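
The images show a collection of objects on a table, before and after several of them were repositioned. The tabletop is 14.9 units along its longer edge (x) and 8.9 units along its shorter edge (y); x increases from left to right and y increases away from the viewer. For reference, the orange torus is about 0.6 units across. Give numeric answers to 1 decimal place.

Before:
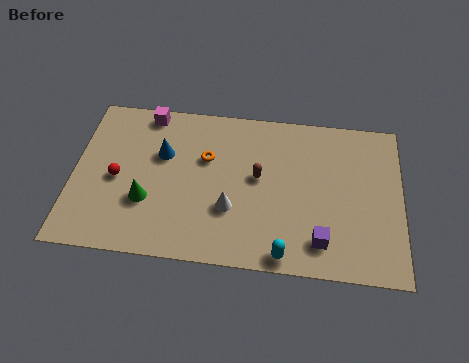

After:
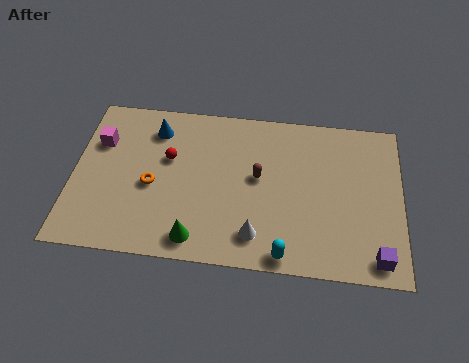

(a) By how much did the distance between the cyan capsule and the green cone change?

-2.7

They were about 6.7 units apart before and 4.0 after — 2.7 units closer together.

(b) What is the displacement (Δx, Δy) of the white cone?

(1.2, -1.3)

The white cone was at about (7.2, 3.0) and moved to about (8.4, 1.7).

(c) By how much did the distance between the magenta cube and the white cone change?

+2.1

The distance was about 6.4 in the first image and 8.5 in the second, so they moved 2.1 units further apart.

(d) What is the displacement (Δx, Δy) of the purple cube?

(2.5, -0.6)

From the two frames, the purple cube sits at roughly (11.3, 1.7) before and (13.8, 1.1) after.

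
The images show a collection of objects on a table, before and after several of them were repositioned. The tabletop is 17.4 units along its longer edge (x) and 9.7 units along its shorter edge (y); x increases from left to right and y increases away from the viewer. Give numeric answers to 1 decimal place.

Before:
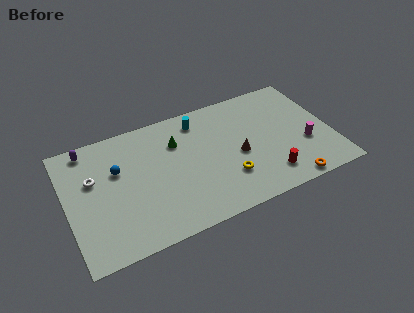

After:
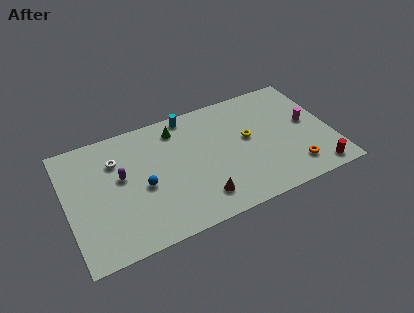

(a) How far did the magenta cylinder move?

1.7

From (15.6, 3.5) to (16.0, 5.2), the magenta cylinder covered √(0.4² + 1.7²) ≈ 1.7 units.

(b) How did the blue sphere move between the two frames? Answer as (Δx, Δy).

(1.5, -1.9)

The blue sphere started near (3.4, 6.2) and ended near (4.9, 4.3).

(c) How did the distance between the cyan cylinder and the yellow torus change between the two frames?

-0.5

Before: roughly 5.5 units apart; after: 5.0. That's 0.5 units closer together.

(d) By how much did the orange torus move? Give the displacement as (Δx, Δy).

(0.5, 1.1)

From the two frames, the orange torus sits at roughly (14.1, 0.8) before and (14.6, 1.9) after.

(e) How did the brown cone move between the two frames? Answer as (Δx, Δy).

(-2.8, -2.4)

The brown cone started near (11.2, 4.3) and ended near (8.4, 1.9).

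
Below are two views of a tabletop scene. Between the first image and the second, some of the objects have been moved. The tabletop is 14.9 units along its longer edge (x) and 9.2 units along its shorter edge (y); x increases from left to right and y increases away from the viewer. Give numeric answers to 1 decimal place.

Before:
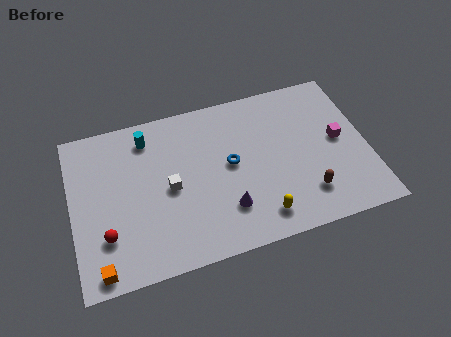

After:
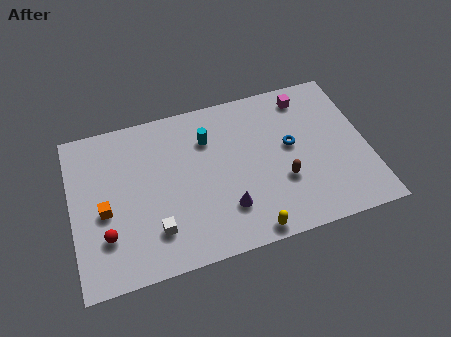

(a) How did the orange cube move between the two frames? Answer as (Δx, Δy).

(0.4, 3.1)

From the two frames, the orange cube sits at roughly (1.2, 0.9) before and (1.6, 4.0) after.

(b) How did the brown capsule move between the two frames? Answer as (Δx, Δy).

(-1.1, 1.1)

The brown capsule started near (11.6, 2.1) and ended near (10.5, 3.2).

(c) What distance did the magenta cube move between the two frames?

3.3

The magenta cube moved from about (13.5, 4.8) to (12.1, 7.8), a distance of √(1.4² + 3.0²) ≈ 3.3.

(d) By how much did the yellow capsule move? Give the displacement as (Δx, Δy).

(-0.6, -0.7)

The yellow capsule was at about (9.2, 1.5) and moved to about (8.6, 0.8).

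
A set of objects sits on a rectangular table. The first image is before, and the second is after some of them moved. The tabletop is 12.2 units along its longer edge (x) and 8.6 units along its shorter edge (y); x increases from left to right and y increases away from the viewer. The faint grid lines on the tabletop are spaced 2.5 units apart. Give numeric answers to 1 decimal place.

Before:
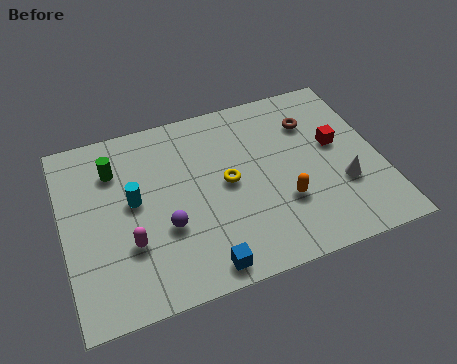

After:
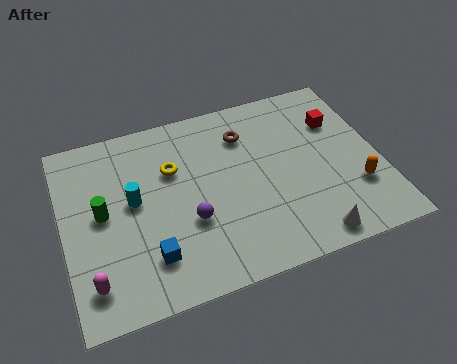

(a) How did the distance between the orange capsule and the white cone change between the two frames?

+0.3

Before: roughly 2.3 units apart; after: 2.6. That's 0.3 units further apart.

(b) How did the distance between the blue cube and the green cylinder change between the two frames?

-3.2

Before: roughly 6.2 units apart; after: 3.0. That's 3.2 units closer together.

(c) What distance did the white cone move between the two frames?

2.5

The white cone moved from about (10.6, 2.9) to (9.1, 0.9), a distance of √(1.5² + 2.0²) ≈ 2.5.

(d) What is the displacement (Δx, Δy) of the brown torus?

(-2.6, 0.2)

The brown torus started near (9.8, 6.3) and ended near (7.2, 6.5).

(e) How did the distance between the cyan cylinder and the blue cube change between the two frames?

-1.7

Before: roughly 4.4 units apart; after: 2.7. That's 1.7 units closer together.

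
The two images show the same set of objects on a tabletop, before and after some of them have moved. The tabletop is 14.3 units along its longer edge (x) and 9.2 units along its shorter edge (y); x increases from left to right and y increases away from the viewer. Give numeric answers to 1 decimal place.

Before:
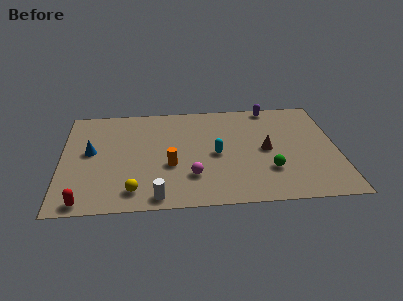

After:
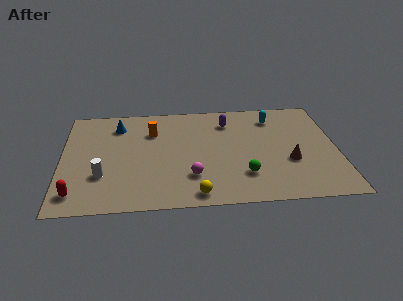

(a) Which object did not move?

the magenta sphere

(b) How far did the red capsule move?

0.8

From (1.2, 0.8) to (0.8, 1.5), the red capsule covered √(0.4² + 0.7²) ≈ 0.8 units.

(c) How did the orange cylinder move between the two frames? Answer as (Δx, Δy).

(-0.9, 3.1)

The orange cylinder was at about (5.6, 3.5) and moved to about (4.7, 6.6).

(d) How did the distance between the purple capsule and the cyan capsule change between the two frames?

-2.7

They were about 5.1 units apart before and 2.4 after — 2.7 units closer together.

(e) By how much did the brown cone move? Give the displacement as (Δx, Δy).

(1.2, -1.1)

The brown cone started near (10.6, 4.5) and ended near (11.8, 3.4).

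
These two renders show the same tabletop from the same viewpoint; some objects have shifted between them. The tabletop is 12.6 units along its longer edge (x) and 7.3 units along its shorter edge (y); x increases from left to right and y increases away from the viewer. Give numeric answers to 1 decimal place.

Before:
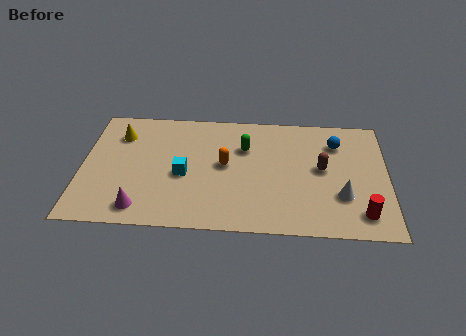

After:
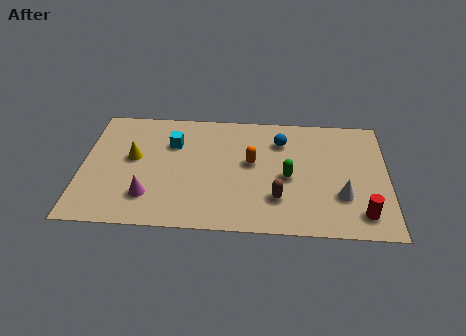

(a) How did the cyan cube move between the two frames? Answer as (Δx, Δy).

(-0.5, 1.9)

The cyan cube started near (4.2, 3.2) and ended near (3.7, 5.1).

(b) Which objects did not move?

the red cylinder and the white cone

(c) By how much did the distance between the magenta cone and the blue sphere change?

-2.6

Before: roughly 9.1 units apart; after: 6.5. That's 2.6 units closer together.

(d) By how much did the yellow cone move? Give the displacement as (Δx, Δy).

(0.6, -1.4)

The yellow cone was at about (1.5, 5.5) and moved to about (2.1, 4.1).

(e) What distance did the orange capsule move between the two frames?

1.1

From (5.9, 3.9) to (7.0, 4.1), the orange capsule covered √(1.1² + 0.2²) ≈ 1.1 units.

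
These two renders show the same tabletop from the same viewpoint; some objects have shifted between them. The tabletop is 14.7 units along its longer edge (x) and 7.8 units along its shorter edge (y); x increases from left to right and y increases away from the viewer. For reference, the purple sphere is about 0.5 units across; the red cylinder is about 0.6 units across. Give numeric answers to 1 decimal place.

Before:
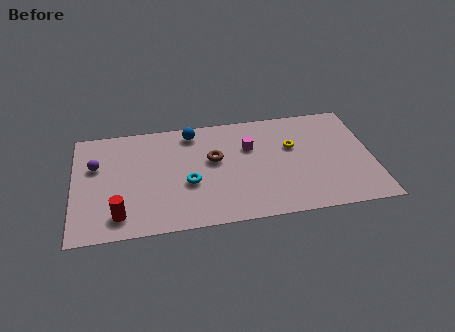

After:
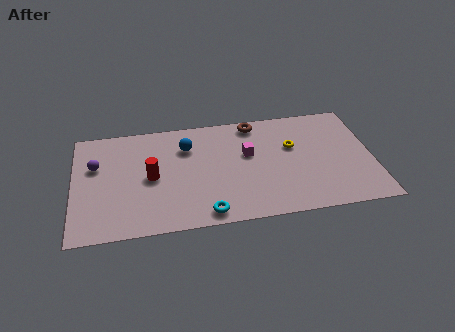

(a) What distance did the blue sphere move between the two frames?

1.0

The blue sphere was near (5.9, 6.7) before and (5.6, 5.7) after, so it travelled √(0.3² + 1.0²) ≈ 1.0 units.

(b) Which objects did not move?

the purple sphere and the yellow torus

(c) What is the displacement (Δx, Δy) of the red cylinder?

(1.6, 2.4)

From the two frames, the red cylinder sits at roughly (2.2, 1.4) before and (3.8, 3.8) after.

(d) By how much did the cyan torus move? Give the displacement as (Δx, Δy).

(0.8, -2.2)

The cyan torus started near (5.6, 3.1) and ended near (6.4, 0.9).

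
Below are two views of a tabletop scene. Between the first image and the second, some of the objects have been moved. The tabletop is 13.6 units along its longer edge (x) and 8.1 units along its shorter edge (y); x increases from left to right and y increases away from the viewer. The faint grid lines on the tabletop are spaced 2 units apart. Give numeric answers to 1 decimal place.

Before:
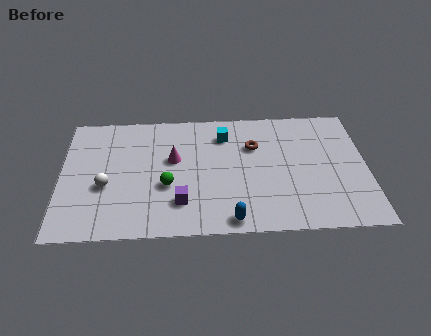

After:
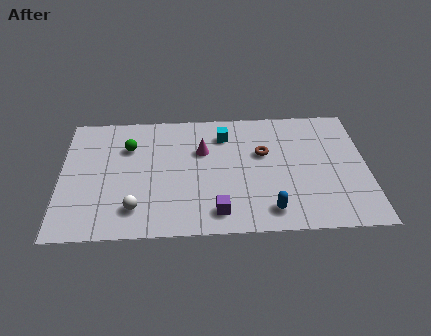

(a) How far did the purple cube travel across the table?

1.7

The purple cube moved from about (5.3, 2.0) to (6.9, 1.3), a distance of √(1.6² + 0.7²) ≈ 1.7.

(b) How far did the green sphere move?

3.1

From (4.7, 3.1) to (3.0, 5.7), the green sphere covered √(1.7² + 2.6²) ≈ 3.1 units.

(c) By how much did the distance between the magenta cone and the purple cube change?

+1.2

They were about 2.8 units apart before and 4.0 after — 1.2 units further apart.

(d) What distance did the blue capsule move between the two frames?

1.8

From (7.5, 0.8) to (9.2, 1.3), the blue capsule covered √(1.7² + 0.5²) ≈ 1.8 units.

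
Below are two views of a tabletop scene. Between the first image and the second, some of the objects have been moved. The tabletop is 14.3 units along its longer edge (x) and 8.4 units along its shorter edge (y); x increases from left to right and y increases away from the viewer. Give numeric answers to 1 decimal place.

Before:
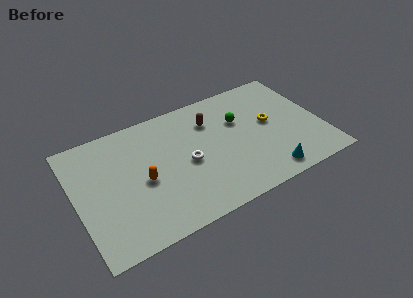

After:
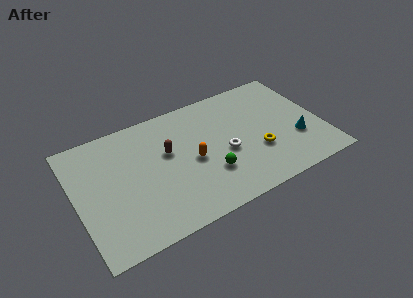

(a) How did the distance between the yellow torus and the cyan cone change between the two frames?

-1.3

They were about 3.6 units apart before and 2.3 after — 1.3 units closer together.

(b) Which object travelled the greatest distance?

the green sphere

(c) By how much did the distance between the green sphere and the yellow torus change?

+1.0

The distance was about 1.9 in the first image and 2.9 in the second, so they moved 1.0 units further apart.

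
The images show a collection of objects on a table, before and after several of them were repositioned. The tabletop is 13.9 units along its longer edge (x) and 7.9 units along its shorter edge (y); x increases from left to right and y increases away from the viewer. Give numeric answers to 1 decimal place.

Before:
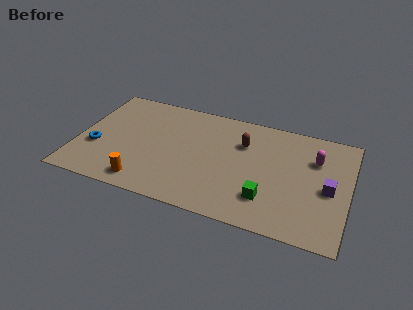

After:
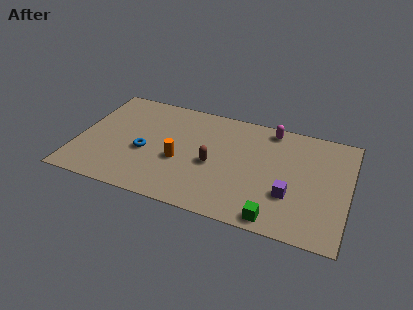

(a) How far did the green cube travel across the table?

1.3

The green cube was near (9.9, 2.0) before and (10.4, 0.8) after, so it travelled √(0.5² + 1.2²) ≈ 1.3 units.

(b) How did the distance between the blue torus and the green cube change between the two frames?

-1.6

They were about 8.9 units apart before and 7.3 after — 1.6 units closer together.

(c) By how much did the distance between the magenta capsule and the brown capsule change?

+0.7

Before: roughly 3.7 units apart; after: 4.4. That's 0.7 units further apart.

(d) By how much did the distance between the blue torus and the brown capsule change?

-4.3

The distance was about 7.8 in the first image and 3.5 in the second, so they moved 4.3 units closer together.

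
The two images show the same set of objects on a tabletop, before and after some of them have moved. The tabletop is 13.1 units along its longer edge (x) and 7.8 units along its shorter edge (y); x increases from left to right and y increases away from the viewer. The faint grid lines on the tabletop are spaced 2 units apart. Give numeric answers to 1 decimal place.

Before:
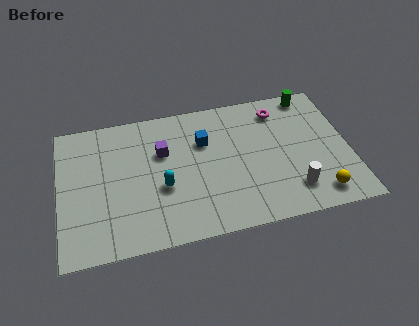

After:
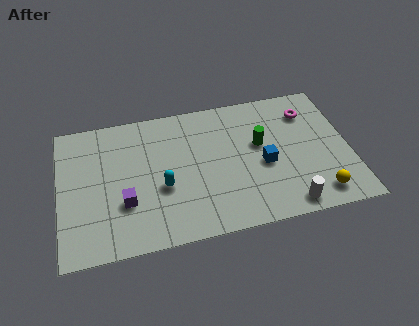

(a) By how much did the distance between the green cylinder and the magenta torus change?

+1.1

The distance was about 1.6 in the first image and 2.7 in the second, so they moved 1.1 units further apart.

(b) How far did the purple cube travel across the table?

3.1

The purple cube moved from about (4.7, 5.1) to (2.9, 2.6), a distance of √(1.8² + 2.5²) ≈ 3.1.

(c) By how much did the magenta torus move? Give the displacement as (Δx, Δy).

(1.3, -0.4)

The magenta torus started near (10.1, 6.4) and ended near (11.4, 6.0).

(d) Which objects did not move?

the yellow sphere and the cyan capsule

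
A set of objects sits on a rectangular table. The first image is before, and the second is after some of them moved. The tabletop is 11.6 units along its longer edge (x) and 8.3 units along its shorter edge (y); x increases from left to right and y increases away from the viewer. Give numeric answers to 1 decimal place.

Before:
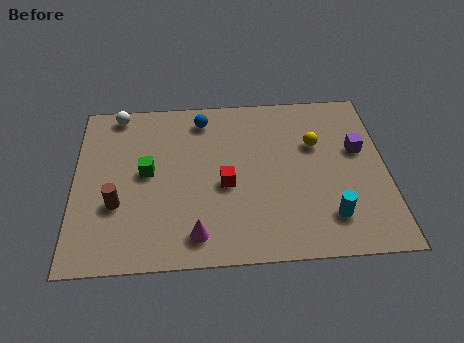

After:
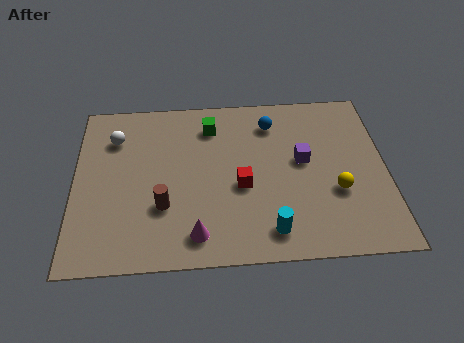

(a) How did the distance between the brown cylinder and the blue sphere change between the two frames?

+0.5

They were about 5.2 units apart before and 5.7 after — 0.5 units further apart.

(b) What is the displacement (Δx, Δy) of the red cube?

(0.6, -0.1)

The red cube was at about (5.6, 3.6) and moved to about (6.2, 3.5).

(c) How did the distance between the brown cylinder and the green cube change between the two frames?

+2.4

Before: roughly 1.9 units apart; after: 4.3. That's 2.4 units further apart.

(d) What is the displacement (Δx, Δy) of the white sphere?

(-0.1, -1.3)

From the two frames, the white sphere sits at roughly (1.6, 7.5) before and (1.5, 6.2) after.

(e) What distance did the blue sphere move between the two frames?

2.6

The blue sphere was near (4.8, 7.0) before and (7.4, 6.6) after, so it travelled √(2.6² + 0.4²) ≈ 2.6 units.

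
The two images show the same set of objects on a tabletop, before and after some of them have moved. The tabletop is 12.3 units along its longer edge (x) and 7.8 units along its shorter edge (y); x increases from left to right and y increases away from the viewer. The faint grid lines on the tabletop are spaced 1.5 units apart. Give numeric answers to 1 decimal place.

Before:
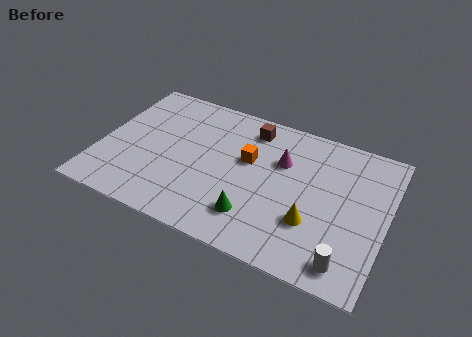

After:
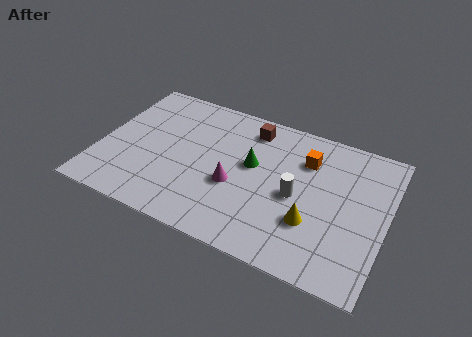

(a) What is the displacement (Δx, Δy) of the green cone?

(-0.4, 2.7)

The green cone started near (6.9, 1.8) and ended near (6.5, 4.5).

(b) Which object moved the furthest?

the white cylinder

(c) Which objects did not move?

the yellow cone and the brown cube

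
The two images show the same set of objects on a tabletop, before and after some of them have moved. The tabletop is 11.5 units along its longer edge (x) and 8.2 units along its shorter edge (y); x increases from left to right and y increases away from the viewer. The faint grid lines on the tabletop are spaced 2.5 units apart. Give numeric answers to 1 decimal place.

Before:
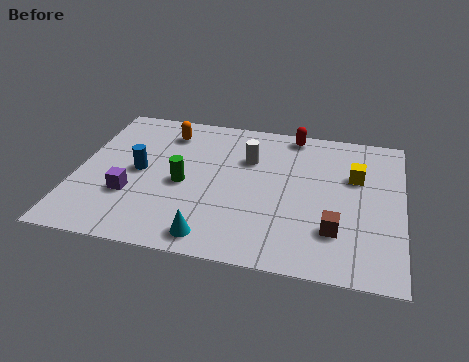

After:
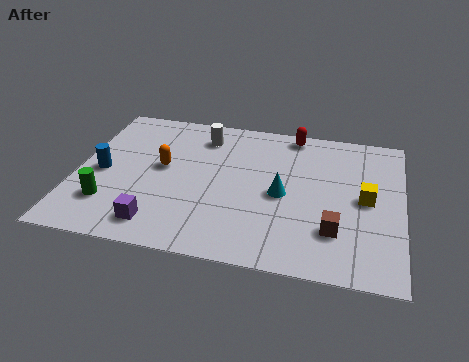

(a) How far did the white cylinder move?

2.0

From (6.0, 5.6) to (4.3, 6.6), the white cylinder covered √(1.7² + 1.0²) ≈ 2.0 units.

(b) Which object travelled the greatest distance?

the cyan cone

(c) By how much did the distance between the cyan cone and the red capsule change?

-3.3

They were about 6.9 units apart before and 3.6 after — 3.3 units closer together.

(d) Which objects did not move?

the brown cube and the red capsule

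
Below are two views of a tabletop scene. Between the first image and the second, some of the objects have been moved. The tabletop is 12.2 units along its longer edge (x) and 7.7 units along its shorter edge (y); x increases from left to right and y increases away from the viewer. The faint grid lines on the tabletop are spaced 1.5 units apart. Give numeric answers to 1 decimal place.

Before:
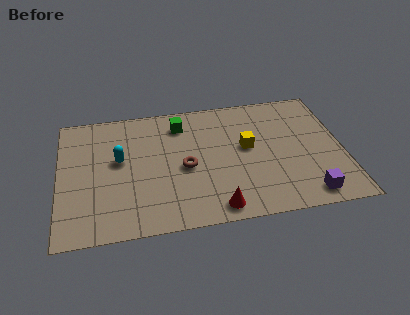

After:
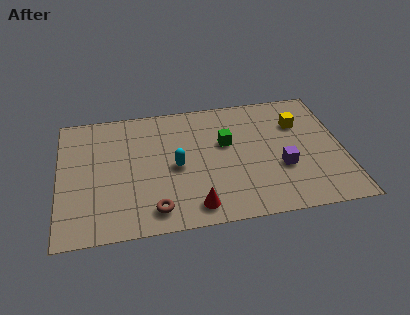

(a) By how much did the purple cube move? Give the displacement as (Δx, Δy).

(-1.0, 1.8)

The purple cube started near (10.5, 1.0) and ended near (9.5, 2.8).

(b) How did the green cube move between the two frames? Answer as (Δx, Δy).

(1.9, -1.5)

The green cube started near (5.3, 6.2) and ended near (7.2, 4.7).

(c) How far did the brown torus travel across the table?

2.7

The brown torus was near (5.4, 3.5) before and (4.0, 1.2) after, so it travelled √(1.4² + 2.3²) ≈ 2.7 units.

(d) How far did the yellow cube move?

2.5

From (8.1, 4.3) to (10.4, 5.4), the yellow cube covered √(2.3² + 1.1²) ≈ 2.5 units.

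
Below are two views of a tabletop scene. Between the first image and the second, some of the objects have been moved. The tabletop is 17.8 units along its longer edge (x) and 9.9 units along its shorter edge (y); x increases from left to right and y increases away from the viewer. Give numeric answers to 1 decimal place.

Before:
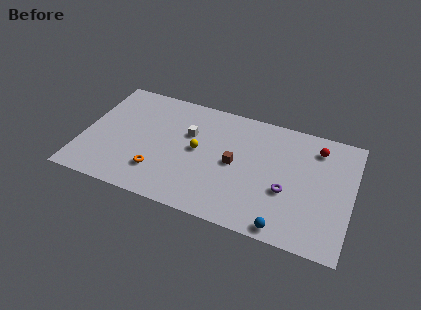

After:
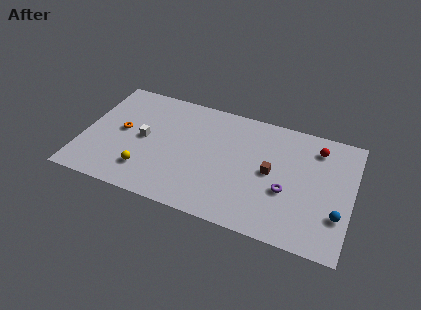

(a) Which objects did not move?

the purple torus and the red sphere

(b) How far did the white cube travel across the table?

3.2

The white cube moved from about (6.9, 6.4) to (4.0, 5.0), a distance of √(2.9² + 1.4²) ≈ 3.2.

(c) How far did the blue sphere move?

3.9

The blue sphere was near (13.7, 0.9) before and (17.0, 3.0) after, so it travelled √(3.3² + 2.1²) ≈ 3.9 units.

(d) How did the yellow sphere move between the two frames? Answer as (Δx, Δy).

(-3.2, -2.9)

The yellow sphere was at about (7.6, 5.2) and moved to about (4.4, 2.3).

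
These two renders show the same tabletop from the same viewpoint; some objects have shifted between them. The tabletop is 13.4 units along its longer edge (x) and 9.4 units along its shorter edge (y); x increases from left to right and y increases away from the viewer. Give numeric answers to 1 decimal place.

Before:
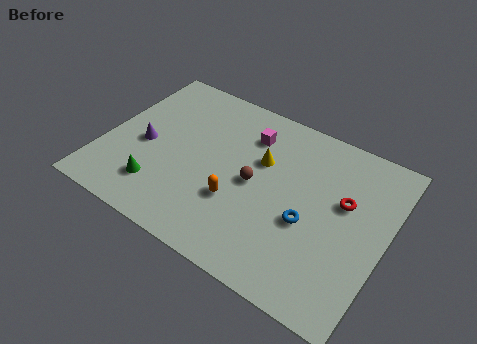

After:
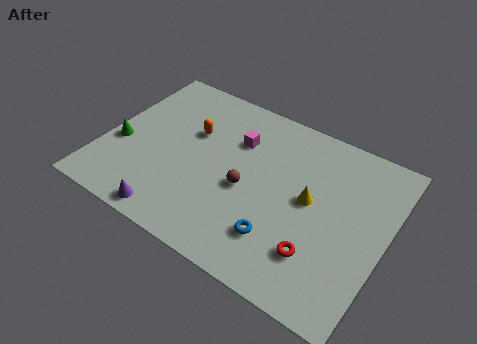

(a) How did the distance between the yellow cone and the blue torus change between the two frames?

-0.5

Before: roughly 3.4 units apart; after: 2.9. That's 0.5 units closer together.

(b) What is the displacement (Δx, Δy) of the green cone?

(-2.2, 1.6)

The green cone started near (3.0, 2.1) and ended near (0.8, 3.7).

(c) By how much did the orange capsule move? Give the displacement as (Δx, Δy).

(-2.7, 2.8)

The orange capsule started near (6.6, 3.2) and ended near (3.9, 6.0).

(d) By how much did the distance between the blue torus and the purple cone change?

-2.9

They were about 8.0 units apart before and 5.1 after — 2.9 units closer together.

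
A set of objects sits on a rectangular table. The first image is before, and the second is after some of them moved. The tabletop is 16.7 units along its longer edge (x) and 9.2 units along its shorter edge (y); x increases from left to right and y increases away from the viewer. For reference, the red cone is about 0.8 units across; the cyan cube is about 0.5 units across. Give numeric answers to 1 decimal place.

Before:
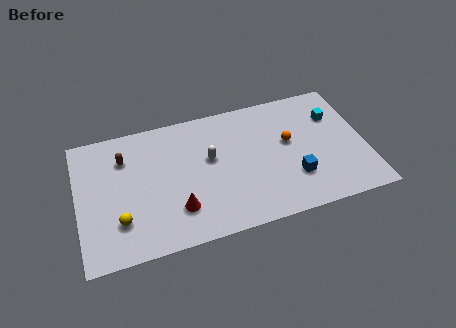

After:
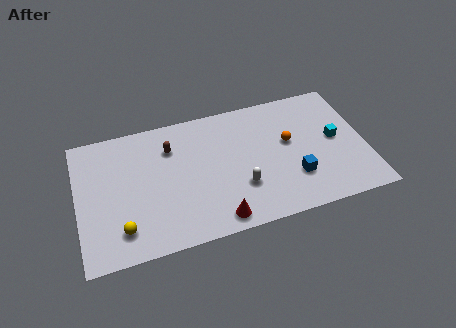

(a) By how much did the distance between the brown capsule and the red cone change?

+0.9

They were about 5.2 units apart before and 6.1 after — 0.9 units further apart.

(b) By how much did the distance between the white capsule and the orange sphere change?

-0.8

They were about 4.6 units apart before and 3.8 after — 0.8 units closer together.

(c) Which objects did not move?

the orange sphere and the blue cube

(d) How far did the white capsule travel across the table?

3.0

The white capsule was near (7.7, 5.4) before and (9.3, 2.9) after, so it travelled √(1.6² + 2.5²) ≈ 3.0 units.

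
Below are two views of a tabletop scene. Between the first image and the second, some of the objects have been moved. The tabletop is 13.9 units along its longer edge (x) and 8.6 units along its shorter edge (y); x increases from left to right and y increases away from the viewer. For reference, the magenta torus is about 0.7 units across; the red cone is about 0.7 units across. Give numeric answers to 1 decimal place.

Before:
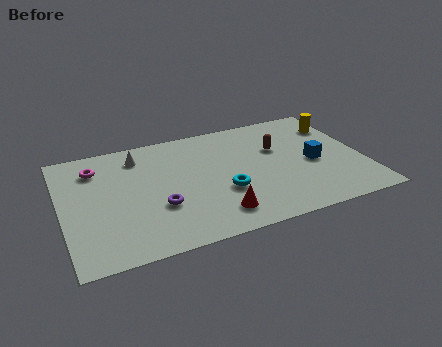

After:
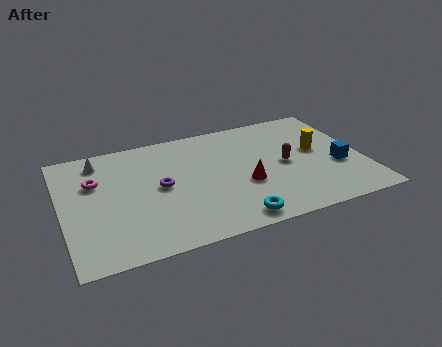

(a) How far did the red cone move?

2.3

The red cone was near (6.8, 1.6) before and (8.3, 3.3) after, so it travelled √(1.5² + 1.7²) ≈ 2.3 units.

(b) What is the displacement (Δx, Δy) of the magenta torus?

(-0.1, -1.0)

The magenta torus started near (1.7, 6.7) and ended near (1.6, 5.7).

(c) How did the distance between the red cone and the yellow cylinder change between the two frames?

-4.1

Before: roughly 8.0 units apart; after: 3.9. That's 4.1 units closer together.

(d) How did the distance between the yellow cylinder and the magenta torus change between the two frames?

-1.1

They were about 11.4 units apart before and 10.3 after — 1.1 units closer together.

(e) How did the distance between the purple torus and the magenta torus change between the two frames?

-1.3

They were about 4.5 units apart before and 3.2 after — 1.3 units closer together.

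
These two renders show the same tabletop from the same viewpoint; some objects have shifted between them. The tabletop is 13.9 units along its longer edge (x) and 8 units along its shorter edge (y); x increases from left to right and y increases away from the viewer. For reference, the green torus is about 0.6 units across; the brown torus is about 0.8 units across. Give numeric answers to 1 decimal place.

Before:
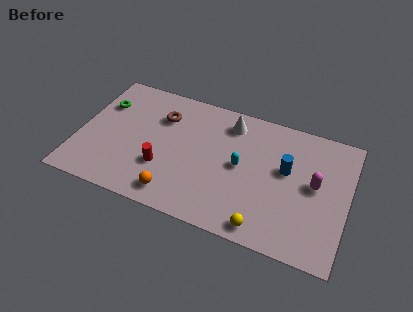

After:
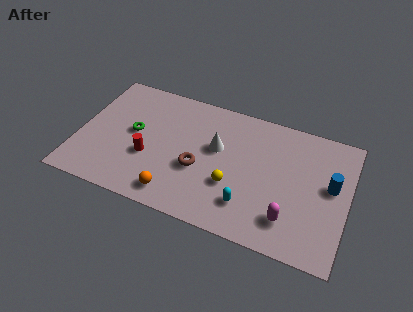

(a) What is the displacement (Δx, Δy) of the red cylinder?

(-0.8, 0.4)

The red cylinder started near (4.5, 2.6) and ended near (3.7, 3.0).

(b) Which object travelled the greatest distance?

the brown torus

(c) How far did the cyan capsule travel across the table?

2.3

From (8.4, 4.1) to (9.0, 1.9), the cyan capsule covered √(0.6² + 2.2²) ≈ 2.3 units.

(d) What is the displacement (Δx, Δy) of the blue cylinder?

(2.3, -0.2)

From the two frames, the blue cylinder sits at roughly (10.7, 4.7) before and (13.0, 4.5) after.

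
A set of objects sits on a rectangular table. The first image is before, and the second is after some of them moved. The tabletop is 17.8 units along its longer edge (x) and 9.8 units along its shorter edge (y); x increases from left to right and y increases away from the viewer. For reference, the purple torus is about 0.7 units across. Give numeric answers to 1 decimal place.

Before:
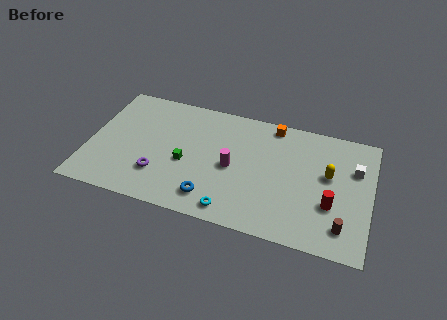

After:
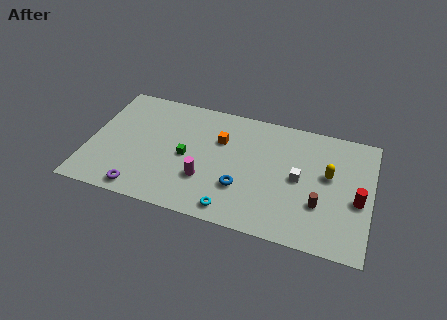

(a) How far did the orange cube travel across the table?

3.9

From (11.4, 8.8) to (8.2, 6.6), the orange cube covered √(3.2² + 2.2²) ≈ 3.9 units.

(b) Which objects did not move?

the yellow capsule and the cyan torus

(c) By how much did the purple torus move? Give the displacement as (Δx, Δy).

(-1.0, -1.6)

The purple torus started near (4.6, 2.7) and ended near (3.6, 1.1).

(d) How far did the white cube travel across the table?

3.8

From (16.7, 6.6) to (13.3, 4.9), the white cube covered √(3.4² + 1.7²) ≈ 3.8 units.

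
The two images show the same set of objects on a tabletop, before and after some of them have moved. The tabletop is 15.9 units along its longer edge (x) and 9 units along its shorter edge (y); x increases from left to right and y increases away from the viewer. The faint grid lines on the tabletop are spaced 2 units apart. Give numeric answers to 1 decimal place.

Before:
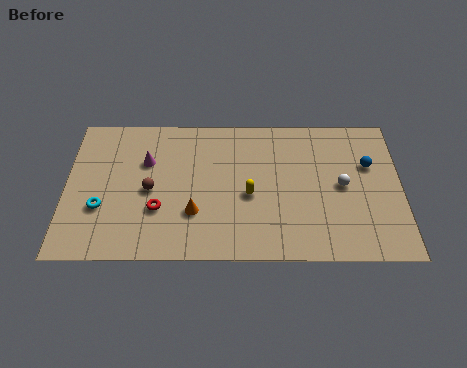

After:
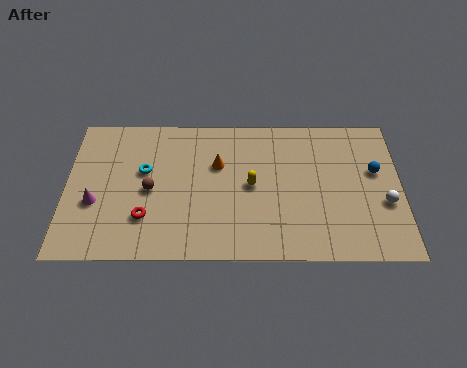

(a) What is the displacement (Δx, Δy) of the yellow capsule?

(0.1, 0.6)

The yellow capsule started near (8.7, 3.9) and ended near (8.8, 4.5).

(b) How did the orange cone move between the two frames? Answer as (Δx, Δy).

(1.1, 3.0)

From the two frames, the orange cone sits at roughly (6.1, 2.8) before and (7.2, 5.8) after.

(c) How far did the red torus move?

0.8

The red torus moved from about (4.4, 3.0) to (3.8, 2.5), a distance of √(0.6² + 0.5²) ≈ 0.8.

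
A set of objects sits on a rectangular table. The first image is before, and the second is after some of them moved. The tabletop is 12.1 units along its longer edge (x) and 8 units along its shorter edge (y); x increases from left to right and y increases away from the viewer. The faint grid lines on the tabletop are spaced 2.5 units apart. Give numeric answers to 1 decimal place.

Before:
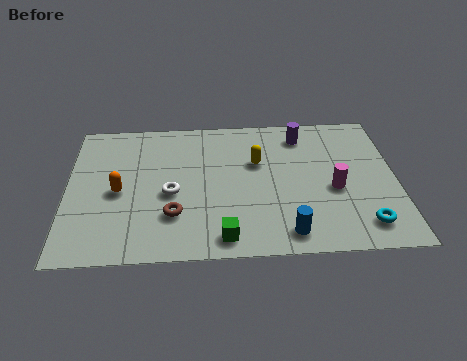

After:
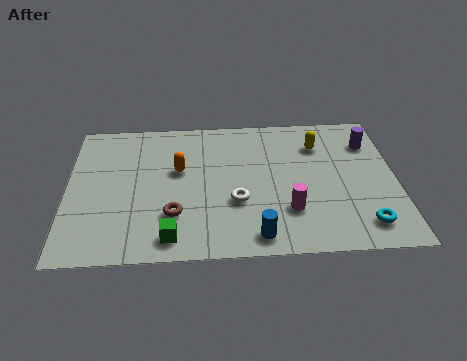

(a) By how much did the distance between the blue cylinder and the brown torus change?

-1.0

The distance was about 4.3 in the first image and 3.3 in the second, so they moved 1.0 units closer together.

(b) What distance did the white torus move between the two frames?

2.5

The white torus was near (3.8, 3.5) before and (6.2, 2.9) after, so it travelled √(2.4² + 0.6²) ≈ 2.5 units.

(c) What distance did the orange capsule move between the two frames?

2.5

The orange capsule was near (1.9, 3.7) before and (4.1, 4.8) after, so it travelled √(2.2² + 1.1²) ≈ 2.5 units.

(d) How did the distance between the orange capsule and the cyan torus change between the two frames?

-1.7

Before: roughly 9.2 units apart; after: 7.5. That's 1.7 units closer together.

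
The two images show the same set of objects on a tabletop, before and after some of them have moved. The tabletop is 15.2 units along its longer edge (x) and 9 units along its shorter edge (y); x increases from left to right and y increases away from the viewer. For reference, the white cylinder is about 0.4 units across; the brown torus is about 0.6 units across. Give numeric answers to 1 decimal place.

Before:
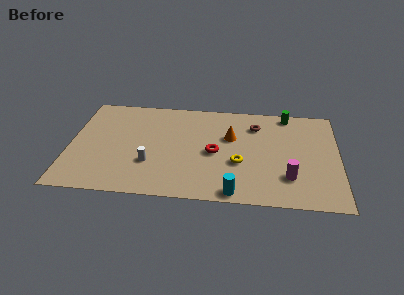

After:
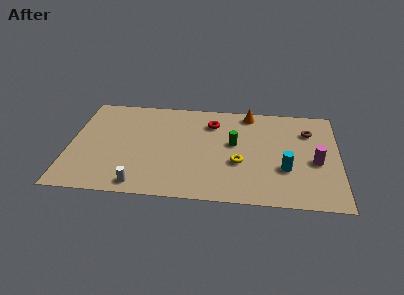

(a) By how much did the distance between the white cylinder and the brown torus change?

+3.8

They were about 7.1 units apart before and 10.9 after — 3.8 units further apart.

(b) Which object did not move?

the yellow torus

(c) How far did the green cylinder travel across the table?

4.2

From (12.3, 8.1) to (9.3, 5.1), the green cylinder covered √(3.0² + 3.0²) ≈ 4.2 units.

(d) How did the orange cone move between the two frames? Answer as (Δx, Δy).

(1.0, 2.3)

The orange cone started near (9.1, 5.7) and ended near (10.1, 8.0).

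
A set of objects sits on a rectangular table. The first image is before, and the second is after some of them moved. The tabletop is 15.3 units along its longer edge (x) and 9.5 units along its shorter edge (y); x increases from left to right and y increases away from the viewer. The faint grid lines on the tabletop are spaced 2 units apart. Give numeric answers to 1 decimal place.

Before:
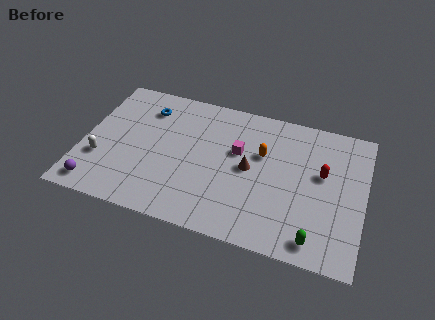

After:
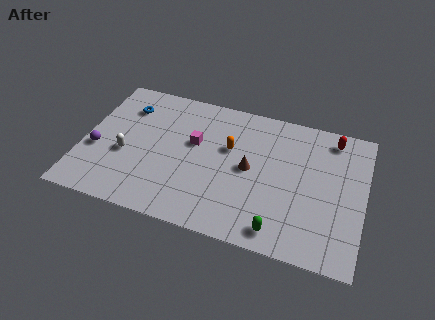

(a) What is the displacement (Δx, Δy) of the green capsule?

(-1.9, 0.0)

The green capsule was at about (12.9, 1.2) and moved to about (11.0, 1.2).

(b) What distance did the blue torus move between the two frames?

1.1

The blue torus moved from about (3.2, 7.4) to (2.1, 7.2), a distance of √(1.1² + 0.2²) ≈ 1.1.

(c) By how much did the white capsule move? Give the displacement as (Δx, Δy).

(1.3, 0.7)

The white capsule started near (1.1, 3.1) and ended near (2.4, 3.8).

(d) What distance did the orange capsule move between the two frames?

1.8

The orange capsule moved from about (9.7, 6.0) to (7.9, 5.9), a distance of √(1.8² + 0.1²) ≈ 1.8.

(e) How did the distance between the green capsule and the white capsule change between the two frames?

-3.0

Before: roughly 12.0 units apart; after: 9.0. That's 3.0 units closer together.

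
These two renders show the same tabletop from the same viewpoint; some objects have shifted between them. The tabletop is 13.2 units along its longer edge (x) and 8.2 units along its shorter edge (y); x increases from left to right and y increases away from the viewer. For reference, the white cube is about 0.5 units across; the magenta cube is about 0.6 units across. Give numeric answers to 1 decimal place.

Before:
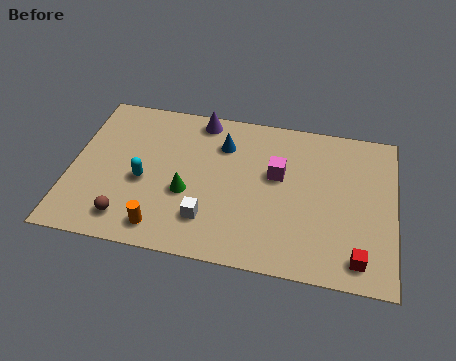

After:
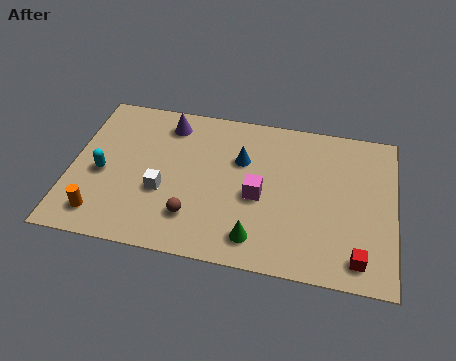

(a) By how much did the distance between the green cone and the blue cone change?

+0.9

The distance was about 3.2 in the first image and 4.1 in the second, so they moved 0.9 units further apart.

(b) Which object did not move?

the red cube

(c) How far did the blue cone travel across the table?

1.1

The blue cone was near (6.1, 6.1) before and (6.9, 5.4) after, so it travelled √(0.8² + 0.7²) ≈ 1.1 units.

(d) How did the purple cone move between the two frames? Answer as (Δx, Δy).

(-1.3, -0.5)

The purple cone started near (5.1, 7.3) and ended near (3.8, 6.8).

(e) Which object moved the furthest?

the green cone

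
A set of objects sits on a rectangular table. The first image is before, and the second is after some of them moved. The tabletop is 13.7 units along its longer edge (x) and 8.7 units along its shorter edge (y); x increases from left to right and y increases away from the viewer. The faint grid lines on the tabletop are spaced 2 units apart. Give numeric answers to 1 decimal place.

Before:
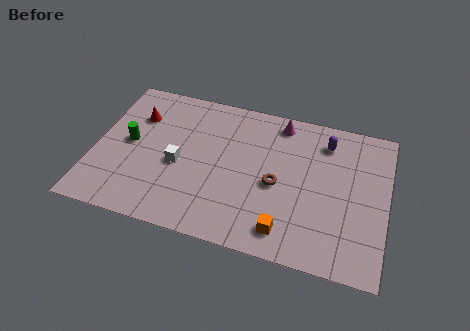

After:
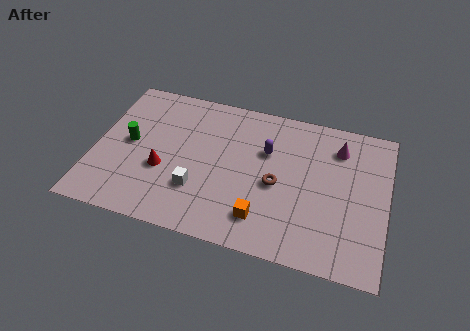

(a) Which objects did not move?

the green cylinder and the brown torus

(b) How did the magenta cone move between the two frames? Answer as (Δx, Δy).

(2.8, -0.8)

From the two frames, the magenta cone sits at roughly (8.5, 7.6) before and (11.3, 6.8) after.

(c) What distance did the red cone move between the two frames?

3.3

From (1.8, 6.2) to (3.3, 3.3), the red cone covered √(1.5² + 2.9²) ≈ 3.3 units.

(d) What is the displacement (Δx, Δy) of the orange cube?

(-1.1, 0.4)

The orange cube started near (9.2, 1.4) and ended near (8.1, 1.8).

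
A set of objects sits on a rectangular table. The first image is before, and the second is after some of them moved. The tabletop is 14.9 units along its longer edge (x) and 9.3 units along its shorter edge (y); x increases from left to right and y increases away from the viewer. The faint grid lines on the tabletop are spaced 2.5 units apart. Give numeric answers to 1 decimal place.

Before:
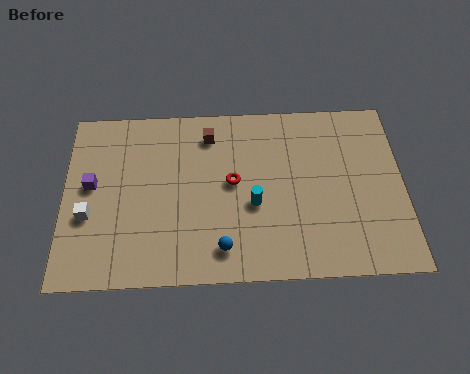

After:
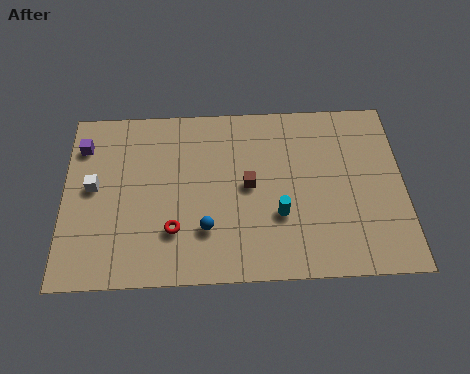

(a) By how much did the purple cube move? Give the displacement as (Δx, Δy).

(-0.4, 2.1)

From the two frames, the purple cube sits at roughly (1.2, 5.1) before and (0.8, 7.2) after.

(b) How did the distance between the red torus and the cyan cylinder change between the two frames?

+3.1

They were about 1.5 units apart before and 4.6 after — 3.1 units further apart.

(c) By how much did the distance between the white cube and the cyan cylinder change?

+1.1

Before: roughly 7.2 units apart; after: 8.3. That's 1.1 units further apart.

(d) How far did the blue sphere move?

1.2

The blue sphere moved from about (6.9, 1.6) to (6.2, 2.6), a distance of √(0.7² + 1.0²) ≈ 1.2.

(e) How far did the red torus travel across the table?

3.5

From (7.4, 5.0) to (4.8, 2.6), the red torus covered √(2.6² + 2.4²) ≈ 3.5 units.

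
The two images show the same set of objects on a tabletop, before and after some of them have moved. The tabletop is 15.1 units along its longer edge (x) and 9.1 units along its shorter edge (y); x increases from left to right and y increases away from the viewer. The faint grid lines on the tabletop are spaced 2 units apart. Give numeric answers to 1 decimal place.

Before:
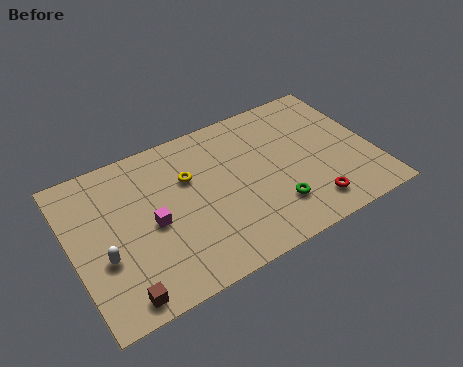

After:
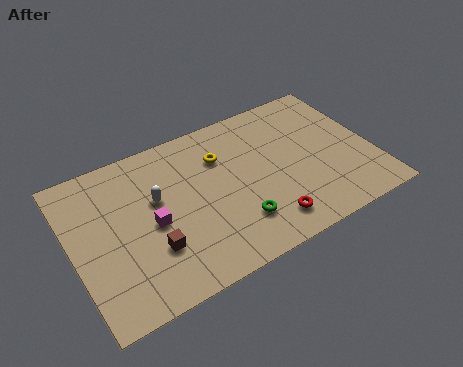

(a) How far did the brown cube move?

2.5

The brown cube moved from about (1.9, 1.0) to (3.7, 2.8), a distance of √(1.8² + 1.8²) ≈ 2.5.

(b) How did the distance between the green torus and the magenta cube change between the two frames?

-1.8

The distance was about 6.2 in the first image and 4.4 in the second, so they moved 1.8 units closer together.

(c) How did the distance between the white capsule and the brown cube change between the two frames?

+0.3

The distance was about 2.5 in the first image and 2.8 in the second, so they moved 0.3 units further apart.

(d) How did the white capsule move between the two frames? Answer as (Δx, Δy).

(2.9, 2.1)

The white capsule started near (1.4, 3.4) and ended near (4.3, 5.5).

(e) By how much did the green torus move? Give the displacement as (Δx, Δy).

(-1.9, 0.0)

The green torus was at about (9.8, 2.3) and moved to about (7.9, 2.3).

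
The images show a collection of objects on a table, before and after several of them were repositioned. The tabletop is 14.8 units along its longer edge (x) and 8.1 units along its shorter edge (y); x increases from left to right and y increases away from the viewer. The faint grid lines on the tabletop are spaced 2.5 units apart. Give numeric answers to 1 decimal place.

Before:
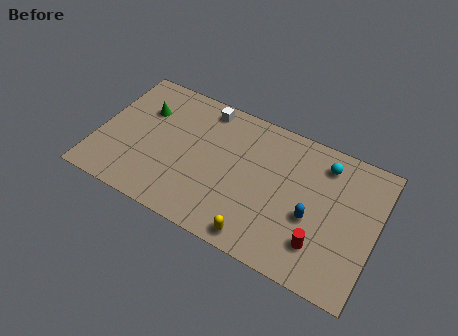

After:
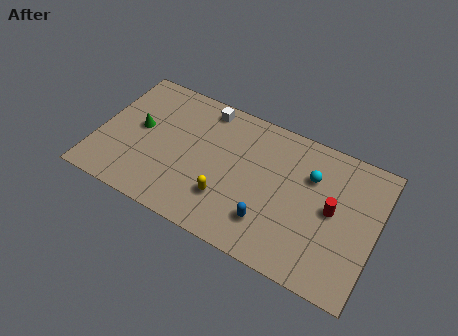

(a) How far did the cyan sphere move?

1.2

The cyan sphere was near (11.8, 6.6) before and (11.2, 5.6) after, so it travelled √(0.6² + 1.0²) ≈ 1.2 units.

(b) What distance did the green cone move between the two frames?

1.2

The green cone was near (2.2, 5.6) before and (2.1, 4.4) after, so it travelled √(0.1² + 1.2²) ≈ 1.2 units.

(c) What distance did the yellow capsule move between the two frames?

2.4

From (9.0, 0.9) to (7.1, 2.3), the yellow capsule covered √(1.9² + 1.4²) ≈ 2.4 units.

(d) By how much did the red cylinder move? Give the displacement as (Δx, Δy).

(0.4, 2.2)

The red cylinder was at about (12.1, 2.0) and moved to about (12.5, 4.2).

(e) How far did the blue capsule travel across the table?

2.5

The blue capsule was near (11.5, 3.3) before and (9.4, 2.0) after, so it travelled √(2.1² + 1.3²) ≈ 2.5 units.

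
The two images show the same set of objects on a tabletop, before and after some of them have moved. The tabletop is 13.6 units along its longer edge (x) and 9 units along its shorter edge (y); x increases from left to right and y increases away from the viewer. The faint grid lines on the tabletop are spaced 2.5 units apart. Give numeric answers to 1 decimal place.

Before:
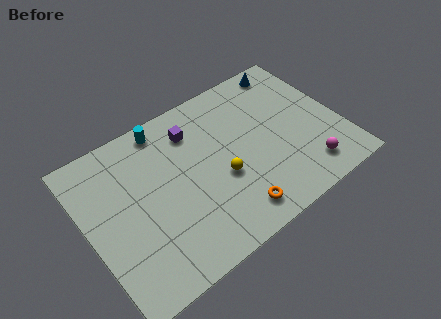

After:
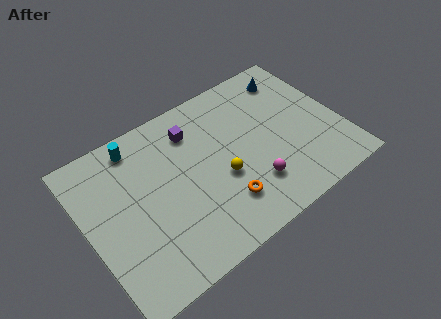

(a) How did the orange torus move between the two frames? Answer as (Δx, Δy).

(-0.4, 0.8)

From the two frames, the orange torus sits at roughly (7.2, 1.4) before and (6.8, 2.2) after.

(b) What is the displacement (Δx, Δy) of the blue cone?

(0.0, -0.6)

From the two frames, the blue cone sits at roughly (11.7, 8.0) before and (11.7, 7.4) after.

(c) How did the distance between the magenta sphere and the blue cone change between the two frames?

-0.3

They were about 6.4 units apart before and 6.1 after — 0.3 units closer together.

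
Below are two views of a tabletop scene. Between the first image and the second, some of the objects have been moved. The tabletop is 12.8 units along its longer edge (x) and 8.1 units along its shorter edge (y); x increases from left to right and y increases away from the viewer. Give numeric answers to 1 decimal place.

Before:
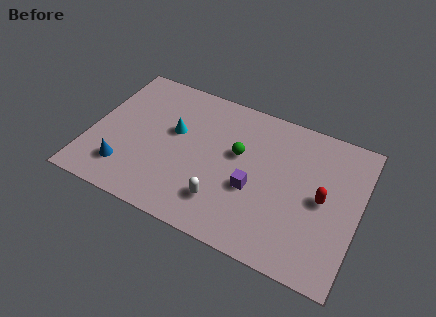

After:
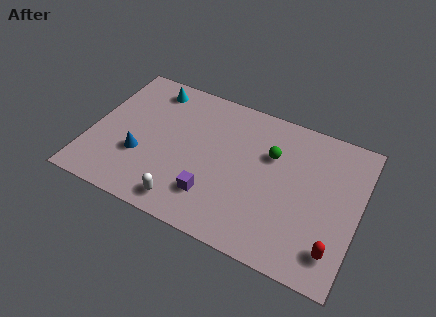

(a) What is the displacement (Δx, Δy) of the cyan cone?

(-1.4, 2.1)

The cyan cone was at about (3.9, 4.8) and moved to about (2.5, 6.9).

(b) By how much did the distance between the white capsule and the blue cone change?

-1.8

They were about 4.7 units apart before and 2.9 after — 1.8 units closer together.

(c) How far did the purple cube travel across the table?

2.2

From (7.9, 3.2) to (6.1, 2.0), the purple cube covered √(1.8² + 1.2²) ≈ 2.2 units.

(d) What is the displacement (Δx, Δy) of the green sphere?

(1.5, 0.6)

The green sphere was at about (7.0, 4.8) and moved to about (8.5, 5.4).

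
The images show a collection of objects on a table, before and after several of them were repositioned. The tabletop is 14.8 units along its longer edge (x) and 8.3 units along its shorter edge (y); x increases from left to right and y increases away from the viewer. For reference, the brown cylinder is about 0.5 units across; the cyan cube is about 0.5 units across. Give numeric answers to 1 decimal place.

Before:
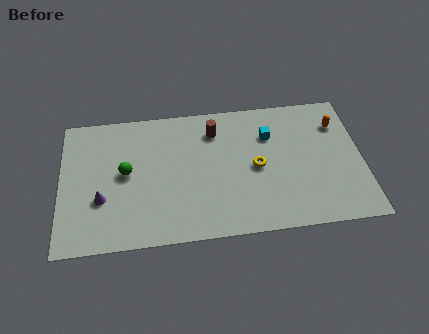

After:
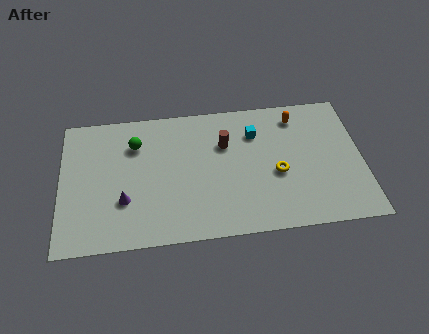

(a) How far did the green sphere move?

1.8

From (3.2, 4.4) to (3.7, 6.1), the green sphere covered √(0.5² + 1.7²) ≈ 1.8 units.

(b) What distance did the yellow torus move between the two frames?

1.1

From (9.6, 4.0) to (10.6, 3.5), the yellow torus covered √(1.0² + 0.5²) ≈ 1.1 units.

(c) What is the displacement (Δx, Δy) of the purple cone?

(1.1, -0.2)

The purple cone was at about (2.0, 2.9) and moved to about (3.1, 2.7).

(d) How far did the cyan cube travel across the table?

0.7

From (10.3, 5.9) to (9.6, 6.1), the cyan cube covered √(0.7² + 0.2²) ≈ 0.7 units.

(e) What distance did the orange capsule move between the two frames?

2.1

The orange capsule was near (13.7, 6.2) before and (11.7, 6.9) after, so it travelled √(2.0² + 0.7²) ≈ 2.1 units.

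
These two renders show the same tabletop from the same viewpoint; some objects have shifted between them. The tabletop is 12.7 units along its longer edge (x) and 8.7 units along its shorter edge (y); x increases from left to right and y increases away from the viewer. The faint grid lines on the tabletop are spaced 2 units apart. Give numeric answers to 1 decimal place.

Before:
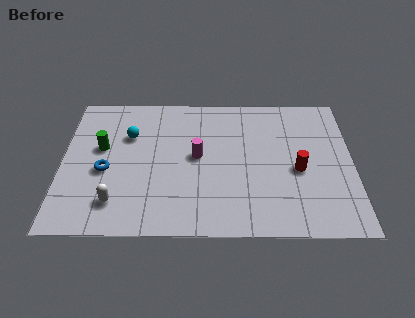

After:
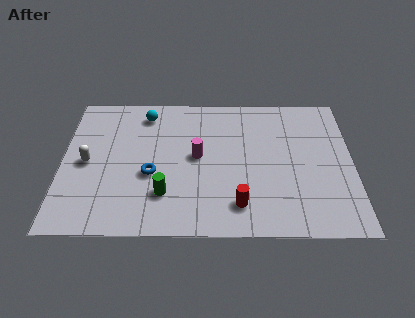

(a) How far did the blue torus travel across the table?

2.0

The blue torus was near (1.9, 3.7) before and (3.9, 3.5) after, so it travelled √(2.0² + 0.2²) ≈ 2.0 units.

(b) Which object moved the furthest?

the green cylinder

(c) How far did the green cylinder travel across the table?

4.0

From (1.7, 5.1) to (4.5, 2.3), the green cylinder covered √(2.8² + 2.8²) ≈ 4.0 units.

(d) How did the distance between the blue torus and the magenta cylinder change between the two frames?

-1.8

Before: roughly 4.1 units apart; after: 2.3. That's 1.8 units closer together.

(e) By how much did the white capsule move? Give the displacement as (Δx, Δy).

(-1.3, 2.4)

The white capsule was at about (2.4, 1.8) and moved to about (1.1, 4.2).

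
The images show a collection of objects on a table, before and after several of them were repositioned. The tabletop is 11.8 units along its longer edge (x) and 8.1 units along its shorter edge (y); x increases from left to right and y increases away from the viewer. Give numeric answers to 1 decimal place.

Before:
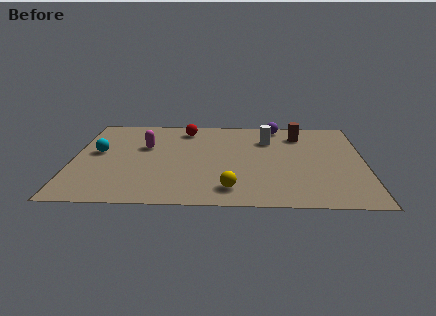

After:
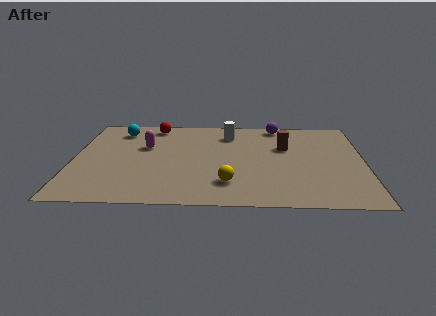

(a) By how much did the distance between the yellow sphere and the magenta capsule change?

-0.4

Before: roughly 5.1 units apart; after: 4.7. That's 0.4 units closer together.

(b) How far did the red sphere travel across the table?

1.3

The red sphere was near (4.5, 6.8) before and (3.2, 7.1) after, so it travelled √(1.3² + 0.3²) ≈ 1.3 units.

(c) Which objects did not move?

the magenta capsule and the purple sphere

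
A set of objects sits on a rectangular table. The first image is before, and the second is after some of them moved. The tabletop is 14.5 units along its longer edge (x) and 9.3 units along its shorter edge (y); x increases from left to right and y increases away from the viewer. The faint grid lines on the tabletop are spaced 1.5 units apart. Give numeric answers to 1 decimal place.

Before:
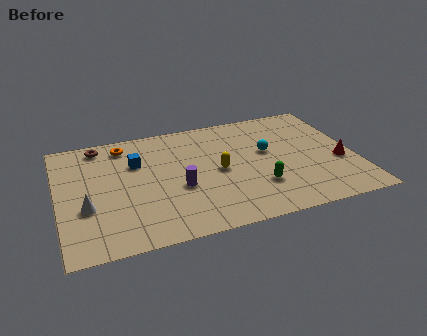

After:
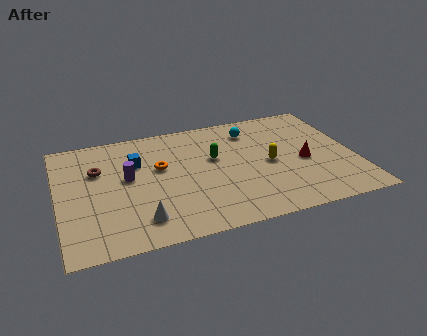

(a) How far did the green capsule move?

3.5

The green capsule was near (9.6, 2.7) before and (7.7, 5.6) after, so it travelled √(1.9² + 2.9²) ≈ 3.5 units.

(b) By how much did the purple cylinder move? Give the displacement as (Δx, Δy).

(-2.4, 1.5)

From the two frames, the purple cylinder sits at roughly (5.8, 3.7) before and (3.4, 5.2) after.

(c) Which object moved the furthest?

the green capsule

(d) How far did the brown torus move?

2.0

The brown torus moved from about (2.2, 8.2) to (2.0, 6.2), a distance of √(0.2² + 2.0²) ≈ 2.0.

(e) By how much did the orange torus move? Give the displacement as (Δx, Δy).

(1.6, -2.3)

The orange torus started near (3.4, 7.9) and ended near (5.0, 5.6).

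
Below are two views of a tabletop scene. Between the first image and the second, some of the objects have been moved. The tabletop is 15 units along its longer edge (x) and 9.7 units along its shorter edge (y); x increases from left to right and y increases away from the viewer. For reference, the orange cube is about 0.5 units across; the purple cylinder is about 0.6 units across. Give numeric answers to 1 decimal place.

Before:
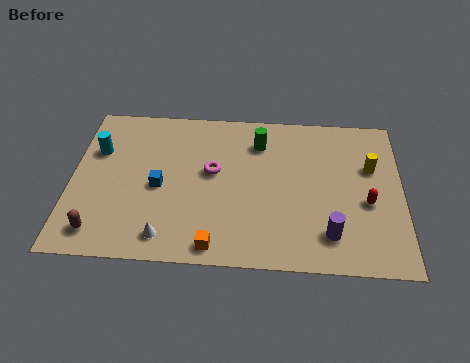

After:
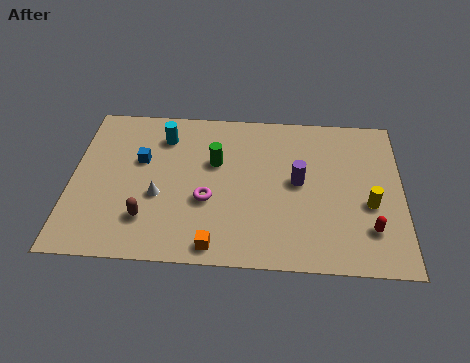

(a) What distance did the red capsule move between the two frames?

1.6

From (13.4, 4.0) to (13.5, 2.4), the red capsule covered √(0.1² + 1.6²) ≈ 1.6 units.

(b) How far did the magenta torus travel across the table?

1.8

The magenta torus was near (6.4, 5.5) before and (6.2, 3.7) after, so it travelled √(0.2² + 1.8²) ≈ 1.8 units.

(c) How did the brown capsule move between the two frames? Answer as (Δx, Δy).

(2.1, 0.9)

The brown capsule started near (1.4, 1.5) and ended near (3.5, 2.4).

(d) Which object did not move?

the orange cube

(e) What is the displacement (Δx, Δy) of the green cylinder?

(-2.0, -1.4)

The green cylinder started near (8.5, 7.5) and ended near (6.5, 6.1).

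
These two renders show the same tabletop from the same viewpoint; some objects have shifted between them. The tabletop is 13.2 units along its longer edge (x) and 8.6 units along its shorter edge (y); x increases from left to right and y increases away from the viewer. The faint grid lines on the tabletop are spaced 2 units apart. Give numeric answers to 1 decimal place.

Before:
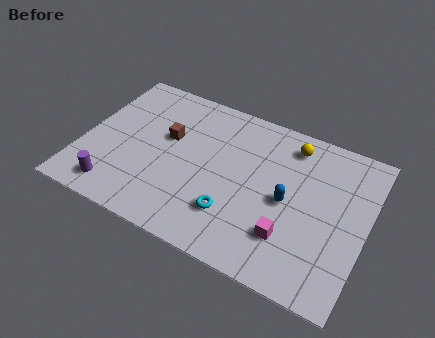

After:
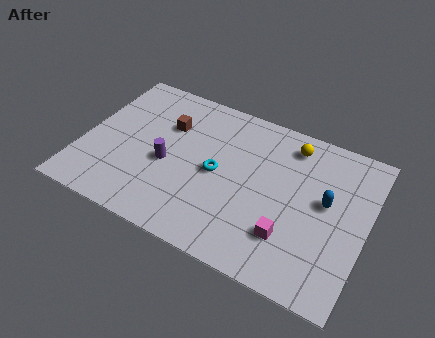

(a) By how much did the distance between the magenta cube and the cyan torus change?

+1.5

The distance was about 2.6 in the first image and 4.1 in the second, so they moved 1.5 units further apart.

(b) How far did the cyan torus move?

2.1

The cyan torus was near (7.3, 2.3) before and (6.3, 4.2) after, so it travelled √(1.0² + 1.9²) ≈ 2.1 units.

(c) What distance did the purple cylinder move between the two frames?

3.2

The purple cylinder moved from about (1.9, 1.3) to (4.0, 3.7), a distance of √(2.1² + 2.4²) ≈ 3.2.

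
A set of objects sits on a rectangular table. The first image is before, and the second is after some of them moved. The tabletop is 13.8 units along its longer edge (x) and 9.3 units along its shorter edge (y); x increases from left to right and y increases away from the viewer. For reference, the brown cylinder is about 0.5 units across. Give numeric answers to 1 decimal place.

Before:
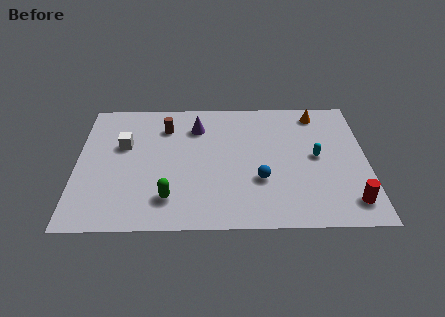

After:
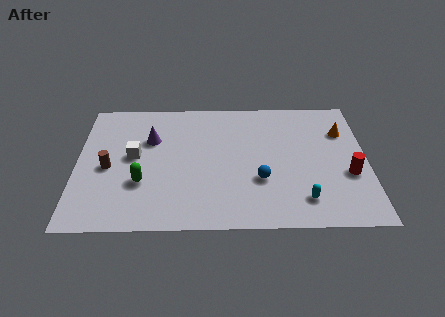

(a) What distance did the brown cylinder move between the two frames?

4.0

From (4.2, 7.1) to (1.5, 4.2), the brown cylinder covered √(2.7² + 2.9²) ≈ 4.0 units.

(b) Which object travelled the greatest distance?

the brown cylinder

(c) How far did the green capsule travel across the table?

1.7

The green capsule was near (4.4, 2.0) before and (3.1, 3.1) after, so it travelled √(1.3² + 1.1²) ≈ 1.7 units.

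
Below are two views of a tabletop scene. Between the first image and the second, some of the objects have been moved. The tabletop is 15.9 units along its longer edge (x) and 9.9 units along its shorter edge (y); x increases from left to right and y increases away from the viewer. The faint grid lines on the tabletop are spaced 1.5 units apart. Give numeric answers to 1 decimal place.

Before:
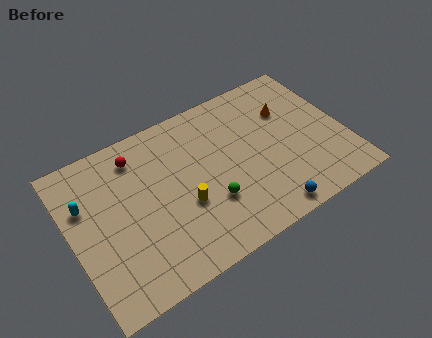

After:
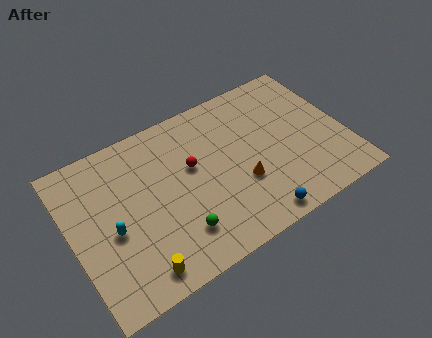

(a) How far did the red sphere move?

3.6

From (4.2, 8.1) to (7.1, 5.9), the red sphere covered √(2.9² + 2.2²) ≈ 3.6 units.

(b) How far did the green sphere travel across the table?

2.2

From (7.7, 3.2) to (5.7, 2.3), the green sphere covered √(2.0² + 0.9²) ≈ 2.2 units.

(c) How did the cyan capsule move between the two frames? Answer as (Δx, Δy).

(1.2, -2.3)

The cyan capsule started near (1.0, 6.6) and ended near (2.2, 4.3).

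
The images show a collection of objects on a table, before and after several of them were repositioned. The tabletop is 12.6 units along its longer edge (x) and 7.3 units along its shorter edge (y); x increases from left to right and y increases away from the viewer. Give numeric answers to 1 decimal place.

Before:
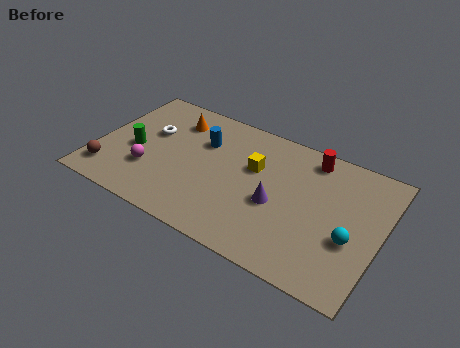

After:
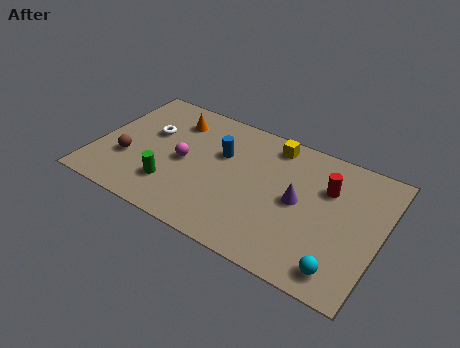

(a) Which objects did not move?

the white torus and the orange cone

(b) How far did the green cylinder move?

2.3

The green cylinder moved from about (1.7, 3.2) to (3.6, 1.9), a distance of √(1.9² + 1.3²) ≈ 2.3.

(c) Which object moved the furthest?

the green cylinder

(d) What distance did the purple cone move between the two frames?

1.1

The purple cone was near (8.1, 3.1) before and (9.0, 3.7) after, so it travelled √(0.9² + 0.6²) ≈ 1.1 units.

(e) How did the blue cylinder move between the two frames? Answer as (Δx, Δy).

(0.9, -0.3)

From the two frames, the blue cylinder sits at roughly (4.5, 5.0) before and (5.4, 4.7) after.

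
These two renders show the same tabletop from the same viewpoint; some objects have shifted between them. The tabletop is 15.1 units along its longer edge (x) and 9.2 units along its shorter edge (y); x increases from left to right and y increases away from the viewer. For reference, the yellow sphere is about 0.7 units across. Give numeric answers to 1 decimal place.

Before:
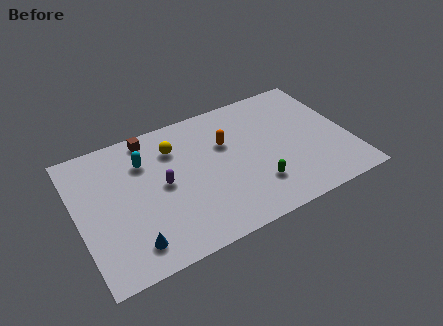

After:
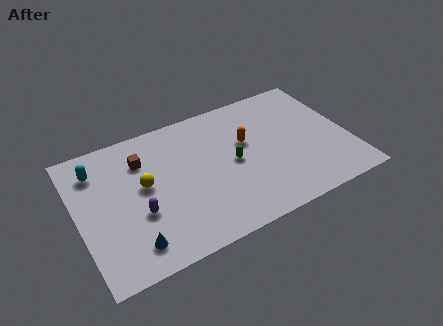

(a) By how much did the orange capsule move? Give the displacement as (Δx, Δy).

(1.1, -0.4)

The orange capsule was at about (8.4, 6.0) and moved to about (9.5, 5.6).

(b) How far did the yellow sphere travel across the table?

2.6

From (5.6, 6.9) to (3.7, 5.1), the yellow sphere covered √(1.9² + 1.8²) ≈ 2.6 units.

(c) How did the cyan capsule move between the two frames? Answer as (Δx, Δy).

(-2.6, 0.5)

The cyan capsule started near (3.9, 6.7) and ended near (1.3, 7.2).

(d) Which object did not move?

the blue cone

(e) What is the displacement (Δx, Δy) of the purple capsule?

(-1.5, -1.3)

The purple capsule started near (4.7, 4.7) and ended near (3.2, 3.4).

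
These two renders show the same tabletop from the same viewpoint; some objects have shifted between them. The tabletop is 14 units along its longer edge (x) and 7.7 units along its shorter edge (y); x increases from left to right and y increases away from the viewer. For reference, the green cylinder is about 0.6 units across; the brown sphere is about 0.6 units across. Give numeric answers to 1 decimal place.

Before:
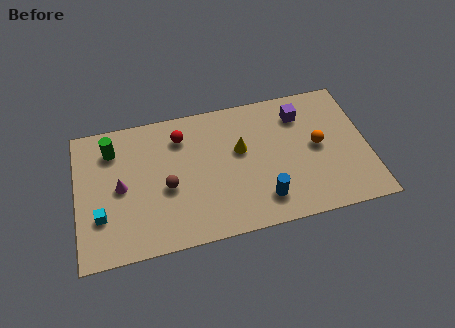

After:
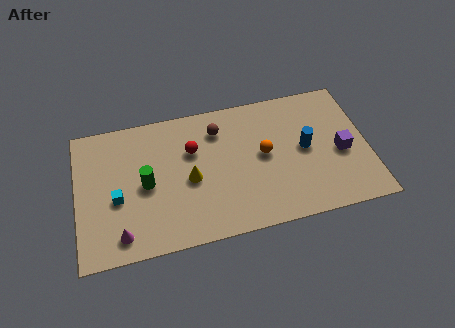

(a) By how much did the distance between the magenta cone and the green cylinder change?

+0.6

They were about 2.2 units apart before and 2.8 after — 0.6 units further apart.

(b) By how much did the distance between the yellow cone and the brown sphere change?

-0.9

The distance was about 3.8 in the first image and 2.9 in the second, so they moved 0.9 units closer together.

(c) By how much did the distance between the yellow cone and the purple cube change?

+4.0

Before: roughly 3.3 units apart; after: 7.3. That's 4.0 units further apart.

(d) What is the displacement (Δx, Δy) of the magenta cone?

(-0.1, -2.6)

The magenta cone was at about (2.1, 3.8) and moved to about (2.0, 1.2).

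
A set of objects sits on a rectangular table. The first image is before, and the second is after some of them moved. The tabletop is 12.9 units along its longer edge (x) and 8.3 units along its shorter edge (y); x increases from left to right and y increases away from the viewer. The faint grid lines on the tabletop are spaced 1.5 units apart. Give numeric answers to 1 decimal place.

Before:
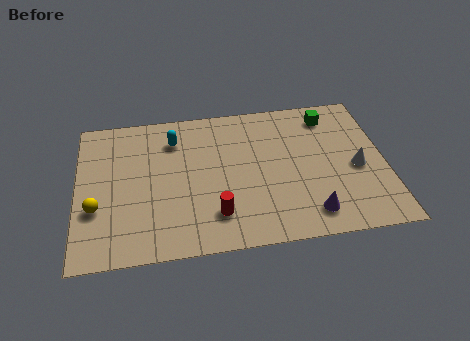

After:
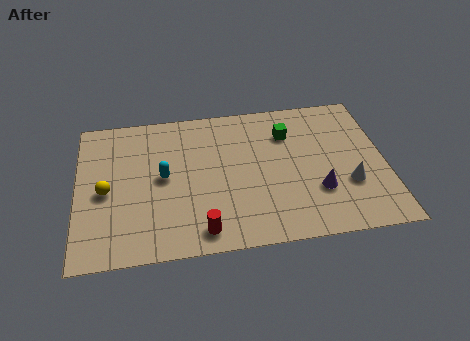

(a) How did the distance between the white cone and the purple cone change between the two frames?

-1.8

Before: roughly 3.1 units apart; after: 1.3. That's 1.8 units closer together.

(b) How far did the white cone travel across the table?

1.0

The white cone moved from about (11.7, 3.7) to (11.3, 2.8), a distance of √(0.4² + 0.9²) ≈ 1.0.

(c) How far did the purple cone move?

1.3

The purple cone was near (9.6, 1.4) before and (10.0, 2.6) after, so it travelled √(0.4² + 1.2²) ≈ 1.3 units.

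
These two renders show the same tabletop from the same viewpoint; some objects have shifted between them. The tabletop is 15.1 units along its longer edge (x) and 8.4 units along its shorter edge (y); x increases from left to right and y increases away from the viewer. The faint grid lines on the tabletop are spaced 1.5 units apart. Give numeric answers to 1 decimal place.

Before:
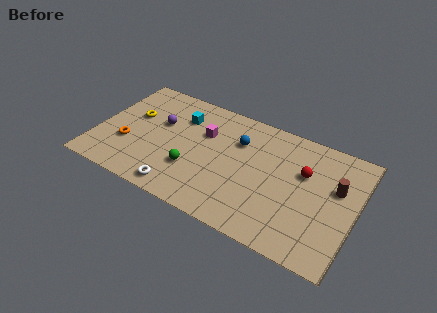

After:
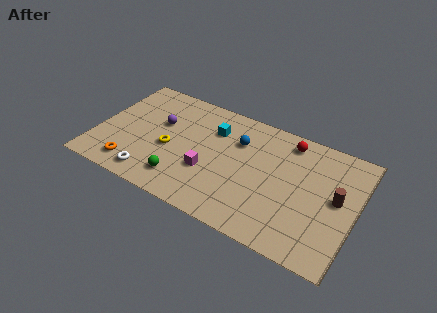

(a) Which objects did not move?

the blue sphere and the purple sphere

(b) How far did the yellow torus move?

2.8

The yellow torus was near (1.9, 5.1) before and (4.3, 3.6) after, so it travelled √(2.4² + 1.5²) ≈ 2.8 units.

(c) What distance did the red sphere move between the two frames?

2.1

The red sphere moved from about (12.0, 5.4) to (10.9, 7.2), a distance of √(1.1² + 1.8²) ≈ 2.1.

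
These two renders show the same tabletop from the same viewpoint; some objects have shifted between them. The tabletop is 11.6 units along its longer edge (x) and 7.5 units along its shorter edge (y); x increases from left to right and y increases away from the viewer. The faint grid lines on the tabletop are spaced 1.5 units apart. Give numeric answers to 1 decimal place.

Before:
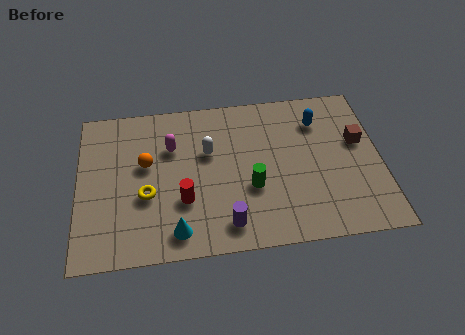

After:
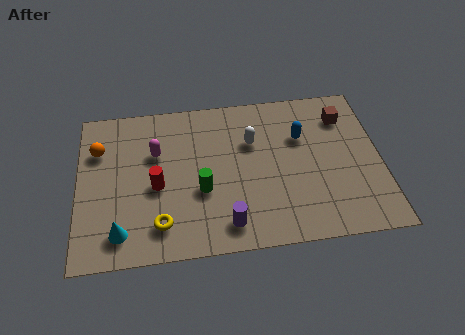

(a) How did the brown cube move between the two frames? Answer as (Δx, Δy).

(-0.5, 1.3)

The brown cube started near (10.8, 4.5) and ended near (10.3, 5.8).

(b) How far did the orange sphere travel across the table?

2.0

The orange sphere was near (2.6, 4.4) before and (0.8, 5.3) after, so it travelled √(1.8² + 0.9²) ≈ 2.0 units.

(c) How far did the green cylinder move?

1.9

The green cylinder moved from about (6.6, 2.8) to (4.7, 2.9), a distance of √(1.9² + 0.1²) ≈ 1.9.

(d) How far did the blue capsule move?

1.0

From (9.3, 5.7) to (8.6, 5.0), the blue capsule covered √(0.7² + 0.7²) ≈ 1.0 units.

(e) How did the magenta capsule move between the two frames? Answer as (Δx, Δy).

(-0.6, -0.2)

From the two frames, the magenta capsule sits at roughly (3.6, 5.1) before and (3.0, 4.9) after.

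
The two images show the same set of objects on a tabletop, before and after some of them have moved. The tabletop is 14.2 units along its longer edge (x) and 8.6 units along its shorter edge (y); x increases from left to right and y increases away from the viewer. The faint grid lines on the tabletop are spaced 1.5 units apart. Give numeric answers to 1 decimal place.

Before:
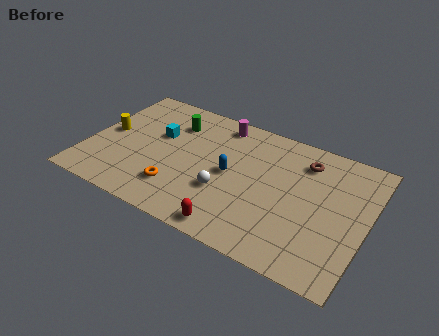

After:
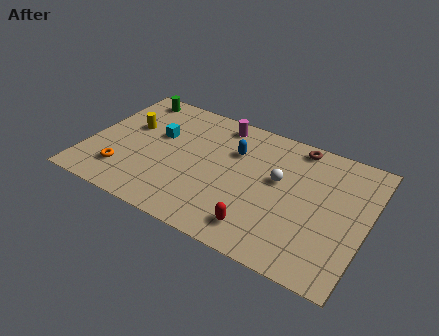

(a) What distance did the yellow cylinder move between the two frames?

1.3

The yellow cylinder was near (0.9, 4.4) before and (1.9, 5.3) after, so it travelled √(1.0² + 0.9²) ≈ 1.3 units.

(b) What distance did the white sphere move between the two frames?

3.2

The white sphere moved from about (7.2, 3.0) to (9.7, 5.0), a distance of √(2.5² + 2.0²) ≈ 3.2.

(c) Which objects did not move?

the magenta cylinder and the cyan cube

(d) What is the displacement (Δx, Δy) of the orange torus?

(-2.8, -0.1)

The orange torus was at about (4.9, 2.1) and moved to about (2.1, 2.0).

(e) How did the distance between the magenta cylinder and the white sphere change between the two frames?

-0.4

They were about 4.6 units apart before and 4.2 after — 0.4 units closer together.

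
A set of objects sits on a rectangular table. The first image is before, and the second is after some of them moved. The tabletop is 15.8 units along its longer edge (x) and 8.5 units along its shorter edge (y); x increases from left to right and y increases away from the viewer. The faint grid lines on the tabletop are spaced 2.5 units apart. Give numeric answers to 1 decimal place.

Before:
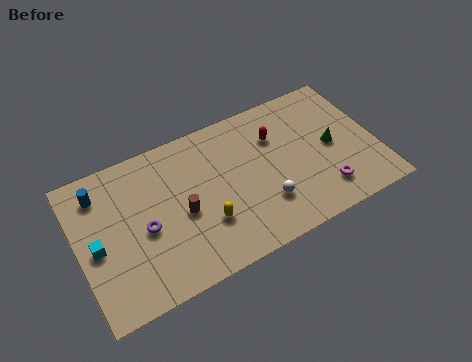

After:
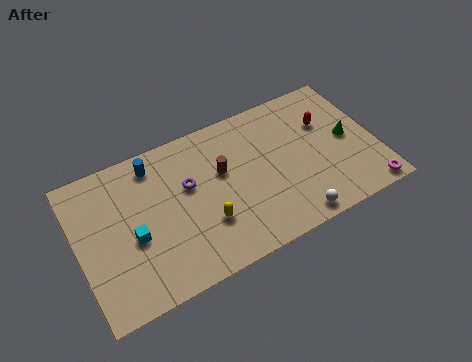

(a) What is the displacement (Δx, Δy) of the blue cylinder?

(2.9, 0.4)

The blue cylinder started near (1.4, 6.8) and ended near (4.3, 7.2).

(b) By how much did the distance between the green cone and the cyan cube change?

-1.0

Before: roughly 12.6 units apart; after: 11.6. That's 1.0 units closer together.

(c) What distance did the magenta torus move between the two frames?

2.4

From (12.7, 1.8) to (14.9, 0.8), the magenta torus covered √(2.2² + 1.0²) ≈ 2.4 units.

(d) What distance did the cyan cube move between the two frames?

1.9

The cyan cube was near (0.9, 3.9) before and (2.8, 3.6) after, so it travelled √(1.9² + 0.3²) ≈ 1.9 units.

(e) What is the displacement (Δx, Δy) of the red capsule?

(2.7, -0.3)

The red capsule started near (10.7, 6.0) and ended near (13.4, 5.7).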